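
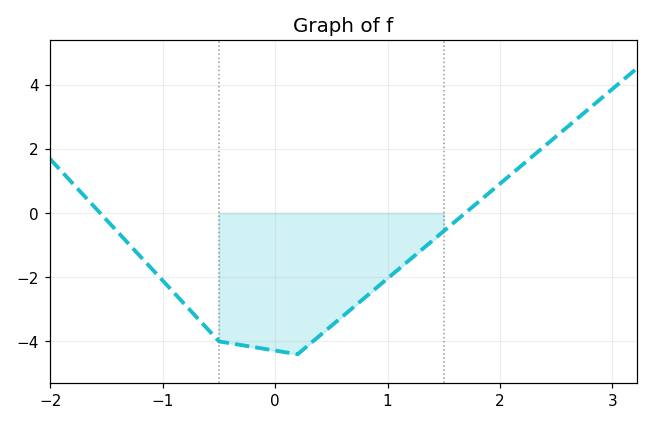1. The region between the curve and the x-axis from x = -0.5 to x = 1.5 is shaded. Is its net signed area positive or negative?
negative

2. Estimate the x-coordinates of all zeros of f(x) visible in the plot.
-1.6, 1.7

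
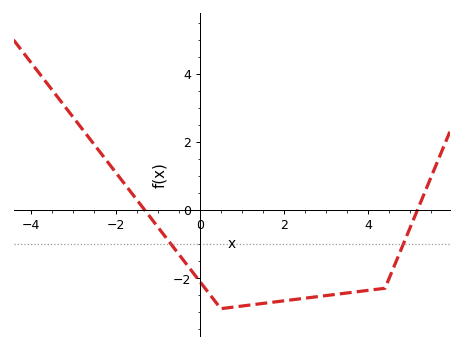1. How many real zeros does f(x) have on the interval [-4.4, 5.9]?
2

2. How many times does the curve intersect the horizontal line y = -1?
2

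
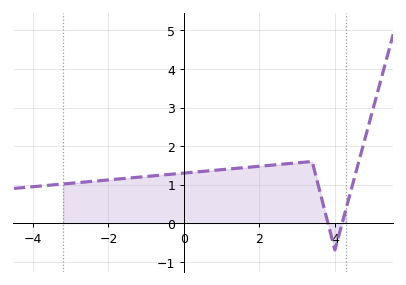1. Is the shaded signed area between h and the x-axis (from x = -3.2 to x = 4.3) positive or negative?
positive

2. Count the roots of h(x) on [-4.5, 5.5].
2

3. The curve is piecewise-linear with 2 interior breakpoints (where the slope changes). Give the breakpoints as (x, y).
(3.4, 1.6); (4, -0.7)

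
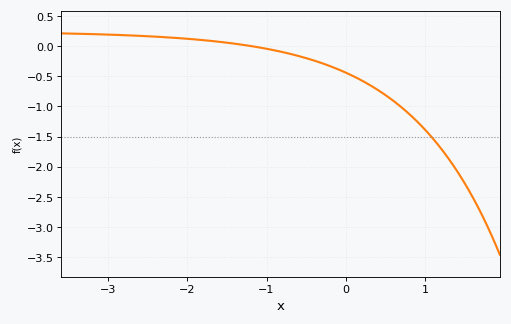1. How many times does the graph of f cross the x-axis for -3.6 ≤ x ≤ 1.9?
1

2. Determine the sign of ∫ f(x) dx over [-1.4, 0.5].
negative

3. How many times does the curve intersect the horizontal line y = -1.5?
1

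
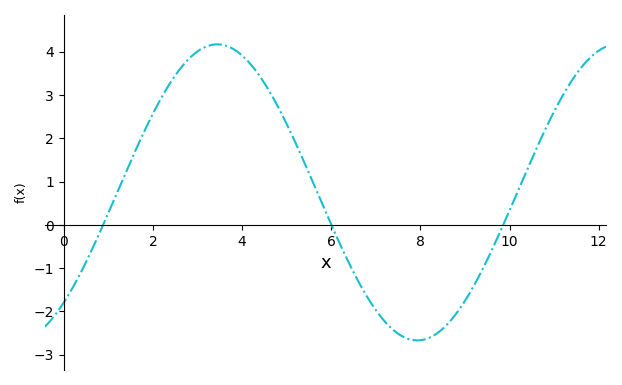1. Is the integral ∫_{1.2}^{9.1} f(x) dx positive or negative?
positive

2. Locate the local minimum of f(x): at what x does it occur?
8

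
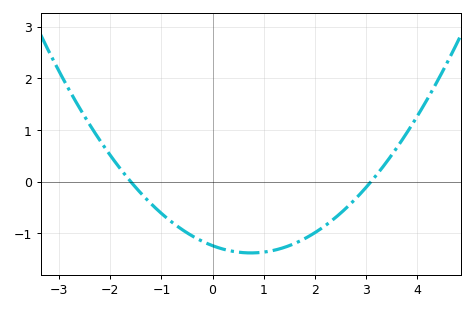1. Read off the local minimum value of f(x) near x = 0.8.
-1.4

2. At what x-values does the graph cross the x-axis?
-1.6, 3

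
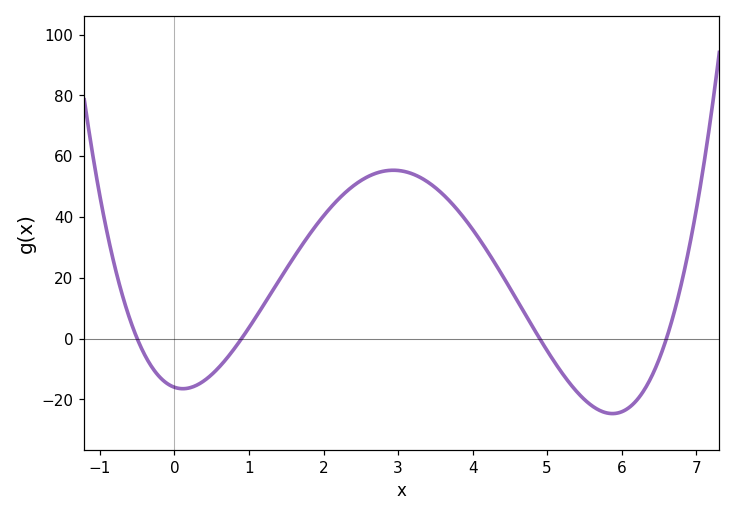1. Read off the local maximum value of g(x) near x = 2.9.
56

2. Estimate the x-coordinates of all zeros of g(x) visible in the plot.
-0.6, 0.8, 4.8, 6.6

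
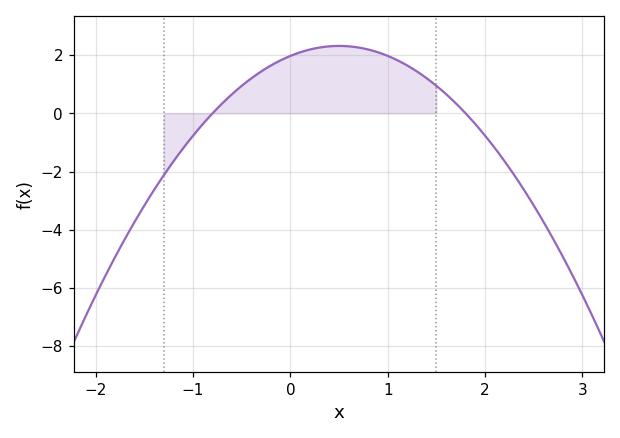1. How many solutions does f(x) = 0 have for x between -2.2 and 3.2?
2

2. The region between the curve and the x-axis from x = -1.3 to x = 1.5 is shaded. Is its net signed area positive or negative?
positive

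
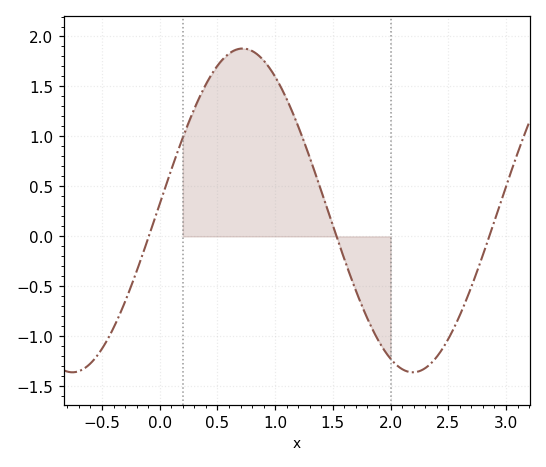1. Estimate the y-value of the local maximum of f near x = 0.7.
1.88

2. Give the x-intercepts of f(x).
-0.095, 1.53, 2.86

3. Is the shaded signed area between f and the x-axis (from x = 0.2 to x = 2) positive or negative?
positive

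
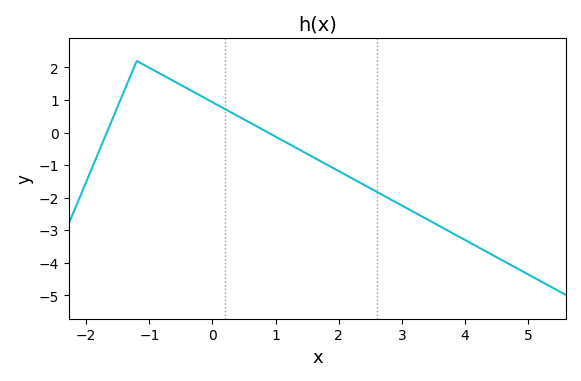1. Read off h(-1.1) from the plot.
2.1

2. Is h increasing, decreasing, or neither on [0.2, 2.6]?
decreasing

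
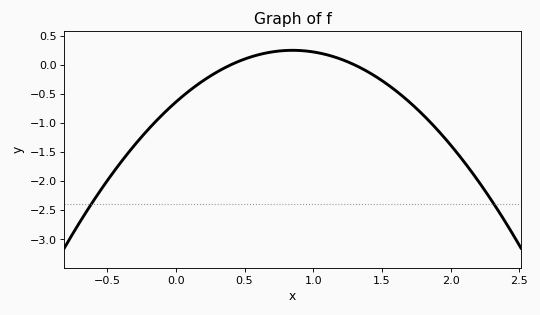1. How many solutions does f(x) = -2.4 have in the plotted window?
2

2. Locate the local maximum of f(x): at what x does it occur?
0.85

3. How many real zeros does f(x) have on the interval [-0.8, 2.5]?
2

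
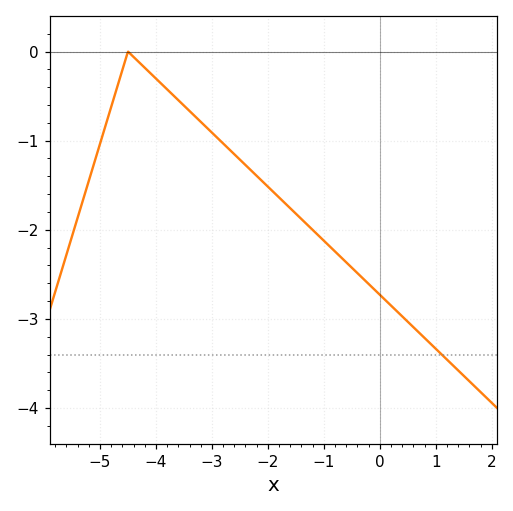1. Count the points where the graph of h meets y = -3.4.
1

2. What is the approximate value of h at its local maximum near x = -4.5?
-0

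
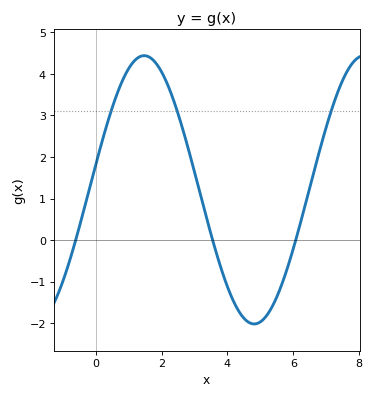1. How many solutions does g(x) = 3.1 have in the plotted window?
3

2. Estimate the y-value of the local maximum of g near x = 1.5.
4.44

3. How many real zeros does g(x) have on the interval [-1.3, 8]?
3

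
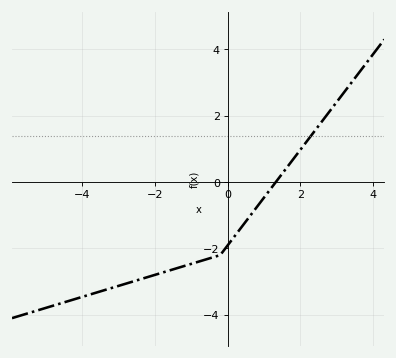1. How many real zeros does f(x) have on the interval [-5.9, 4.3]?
1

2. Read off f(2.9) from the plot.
2.27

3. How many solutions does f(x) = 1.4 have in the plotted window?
1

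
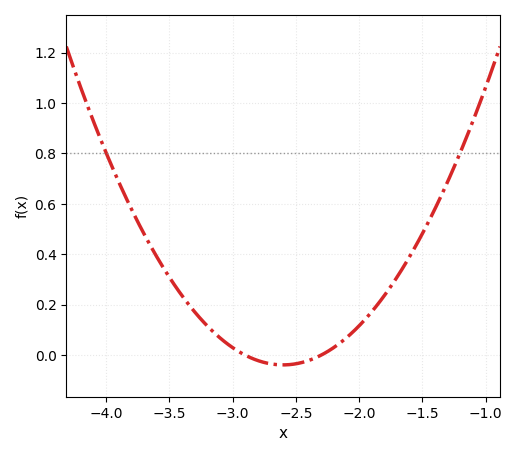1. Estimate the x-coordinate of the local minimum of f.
-2.6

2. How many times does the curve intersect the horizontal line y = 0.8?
2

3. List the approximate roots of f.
-2.9, -2.3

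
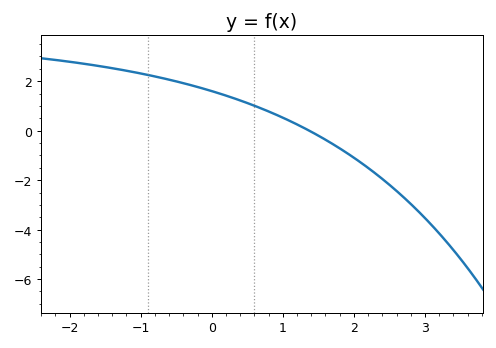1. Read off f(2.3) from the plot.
-1.8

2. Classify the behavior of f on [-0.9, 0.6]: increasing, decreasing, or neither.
decreasing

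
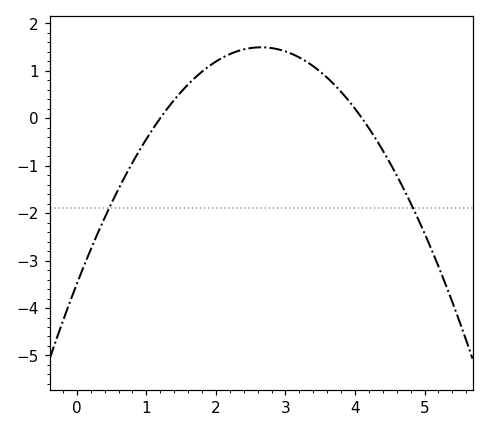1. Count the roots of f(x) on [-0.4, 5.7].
2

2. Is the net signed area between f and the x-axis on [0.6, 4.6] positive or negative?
positive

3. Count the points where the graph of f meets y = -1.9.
2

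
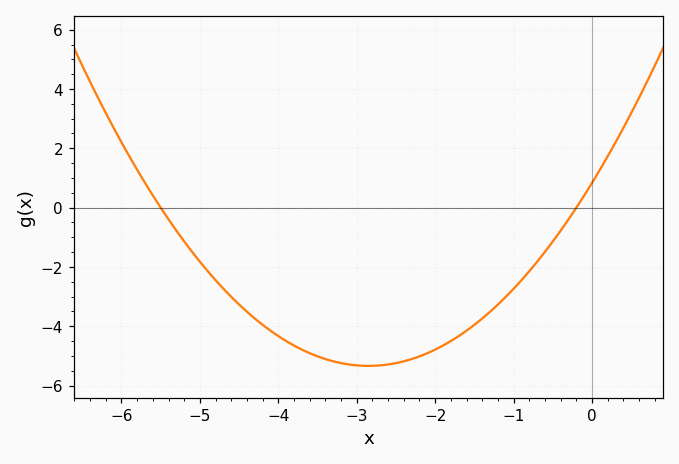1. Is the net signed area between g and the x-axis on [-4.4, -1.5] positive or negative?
negative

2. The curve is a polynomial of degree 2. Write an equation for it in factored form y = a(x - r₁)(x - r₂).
y = 0.76(x + 5.5)(x + 0.2)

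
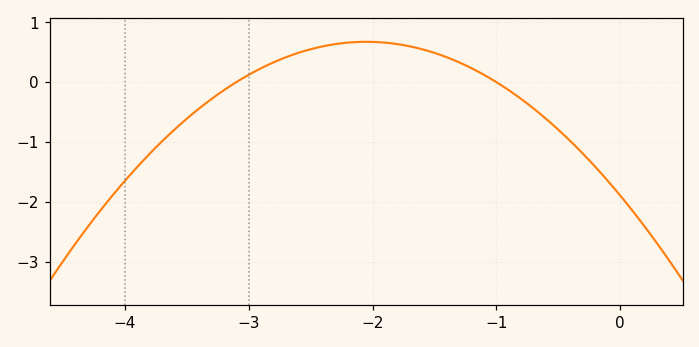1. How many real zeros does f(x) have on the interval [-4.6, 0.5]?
2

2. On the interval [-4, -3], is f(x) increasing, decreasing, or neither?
increasing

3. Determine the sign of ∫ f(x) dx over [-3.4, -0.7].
positive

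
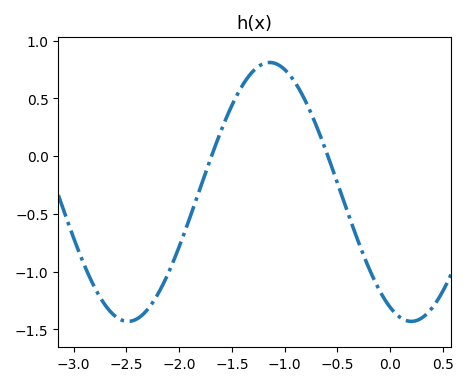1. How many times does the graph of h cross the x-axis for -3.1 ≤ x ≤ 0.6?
2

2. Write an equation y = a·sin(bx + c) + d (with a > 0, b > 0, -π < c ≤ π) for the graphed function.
y = 1.12sin(2.3x - 2) - 0.31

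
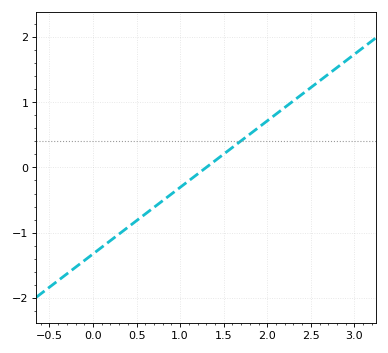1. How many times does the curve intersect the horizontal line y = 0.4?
1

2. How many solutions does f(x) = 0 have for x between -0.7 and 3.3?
1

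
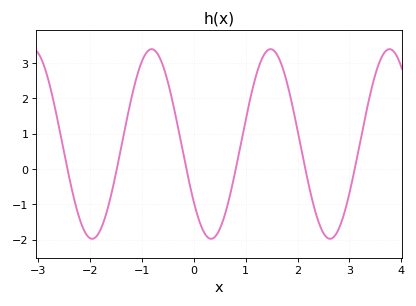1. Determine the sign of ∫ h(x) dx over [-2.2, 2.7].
positive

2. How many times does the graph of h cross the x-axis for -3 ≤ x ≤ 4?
6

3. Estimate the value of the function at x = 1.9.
1.8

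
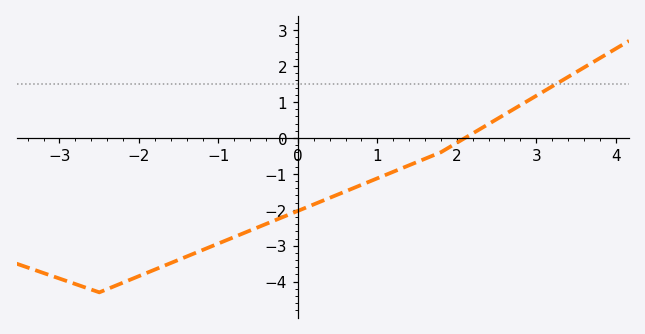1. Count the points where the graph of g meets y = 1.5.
1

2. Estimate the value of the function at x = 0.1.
-1.9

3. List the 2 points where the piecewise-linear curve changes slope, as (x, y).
(-2.5, -4.3); (1.8, -0.4)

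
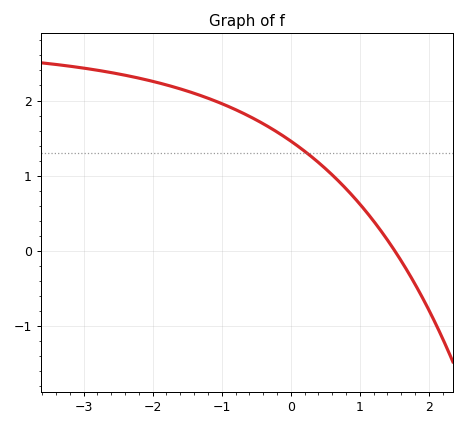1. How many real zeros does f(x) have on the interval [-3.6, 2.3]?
1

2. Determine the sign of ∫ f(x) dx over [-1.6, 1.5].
positive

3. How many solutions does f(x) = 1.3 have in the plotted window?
1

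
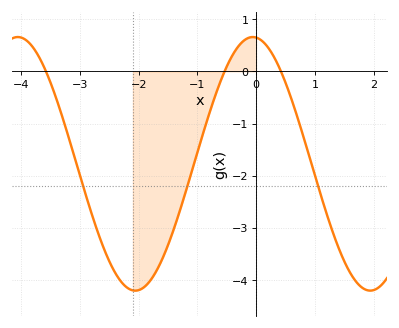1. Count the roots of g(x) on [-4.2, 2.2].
3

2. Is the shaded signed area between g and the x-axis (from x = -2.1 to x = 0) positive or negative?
negative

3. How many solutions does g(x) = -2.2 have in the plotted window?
3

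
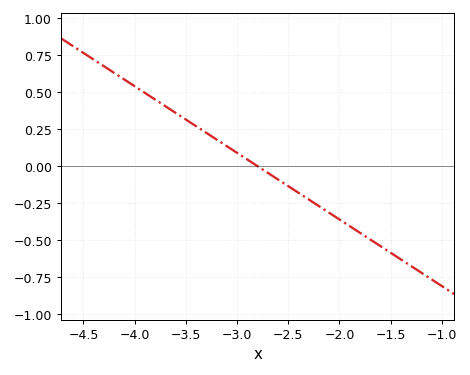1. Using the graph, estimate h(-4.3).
0.68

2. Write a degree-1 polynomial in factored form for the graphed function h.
y = -0.45(x + 2.8)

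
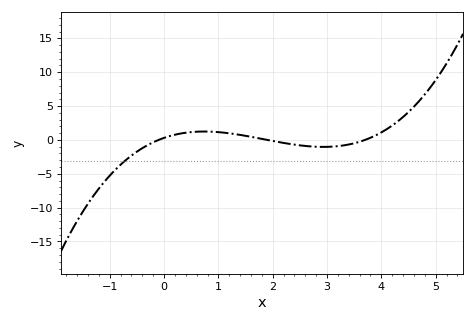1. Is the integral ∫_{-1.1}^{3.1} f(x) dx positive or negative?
negative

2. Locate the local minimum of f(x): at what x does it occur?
2.9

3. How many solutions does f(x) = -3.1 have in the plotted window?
1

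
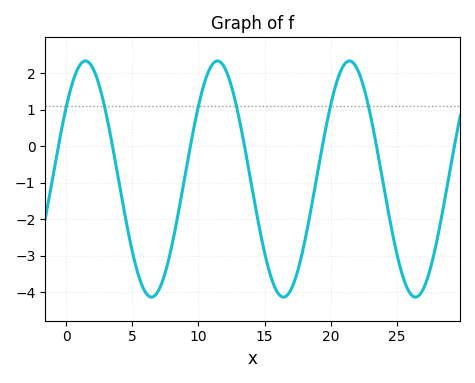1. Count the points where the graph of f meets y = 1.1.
6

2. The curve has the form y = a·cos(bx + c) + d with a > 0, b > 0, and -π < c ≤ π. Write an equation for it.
y = 3.24cos(0.63x - 0.92) - 0.9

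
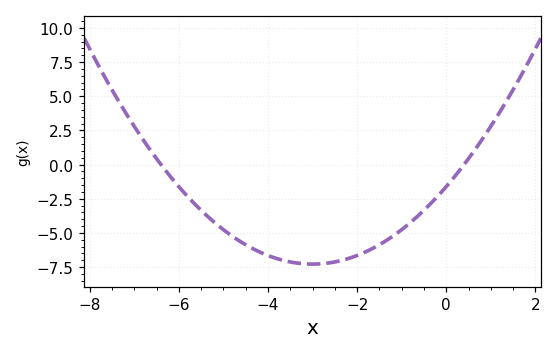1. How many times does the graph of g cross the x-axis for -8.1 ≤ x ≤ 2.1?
2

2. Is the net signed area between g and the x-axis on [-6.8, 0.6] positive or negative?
negative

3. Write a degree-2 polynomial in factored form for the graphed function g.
y = 0.63(x + 6.4)(x - 0.4)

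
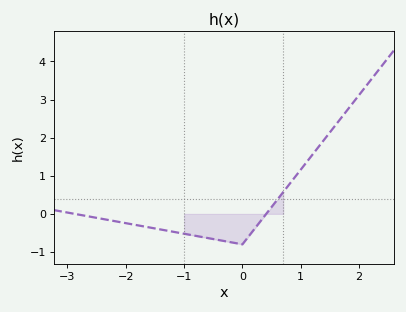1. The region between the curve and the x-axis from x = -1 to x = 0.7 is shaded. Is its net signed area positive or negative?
negative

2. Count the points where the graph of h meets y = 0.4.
1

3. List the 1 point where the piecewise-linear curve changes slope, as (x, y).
(0, -0.8)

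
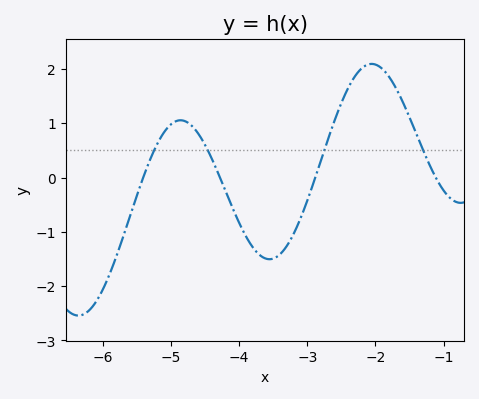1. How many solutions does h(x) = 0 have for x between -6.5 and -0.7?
4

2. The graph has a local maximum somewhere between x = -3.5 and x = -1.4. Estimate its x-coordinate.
-2.1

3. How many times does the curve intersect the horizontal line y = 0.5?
4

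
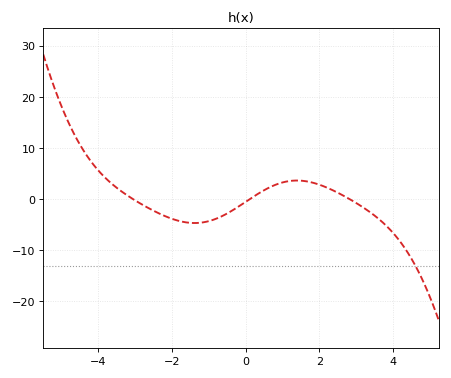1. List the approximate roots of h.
-3.07, 0.115, 2.81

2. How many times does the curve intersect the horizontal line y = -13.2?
1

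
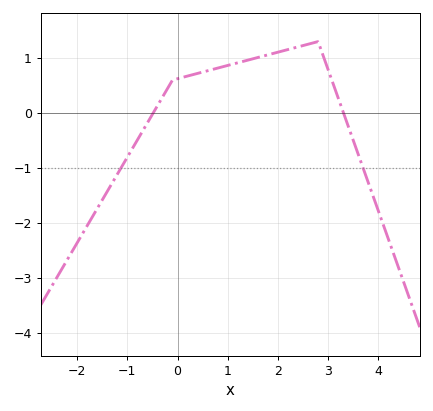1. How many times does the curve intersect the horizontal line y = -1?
2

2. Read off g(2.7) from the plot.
1.28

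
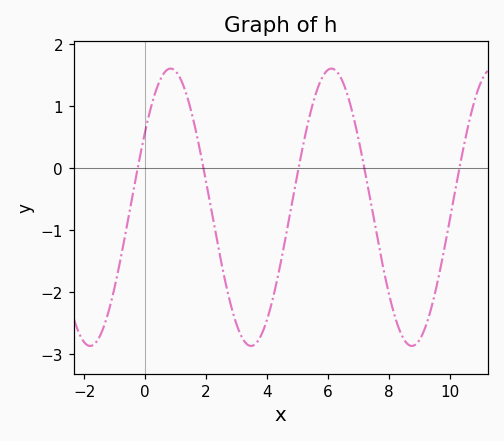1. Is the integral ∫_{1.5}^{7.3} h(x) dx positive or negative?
negative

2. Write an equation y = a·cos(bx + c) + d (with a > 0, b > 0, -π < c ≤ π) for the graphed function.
y = 2.24cos(1.2x - 0.99) - 0.63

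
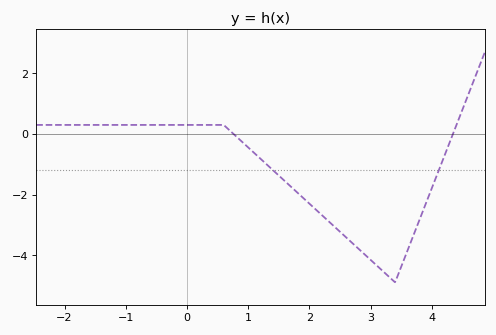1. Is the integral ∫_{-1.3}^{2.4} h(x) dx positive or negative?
negative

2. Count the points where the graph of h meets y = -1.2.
2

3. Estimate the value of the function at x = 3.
-4.2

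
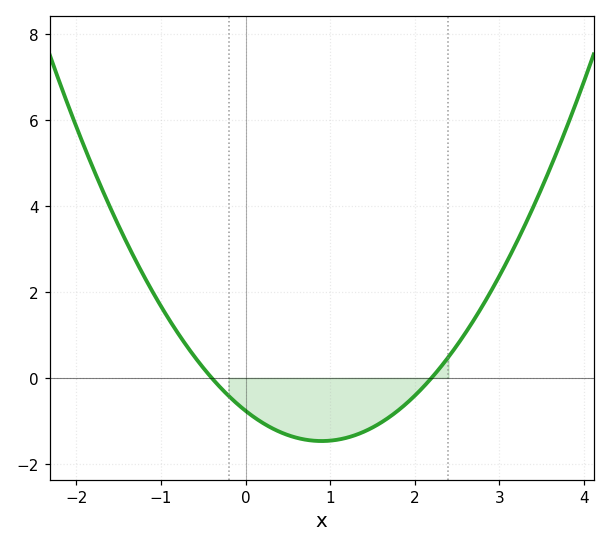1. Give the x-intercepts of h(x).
-0.4, 2.2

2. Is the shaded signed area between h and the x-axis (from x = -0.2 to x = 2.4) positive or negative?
negative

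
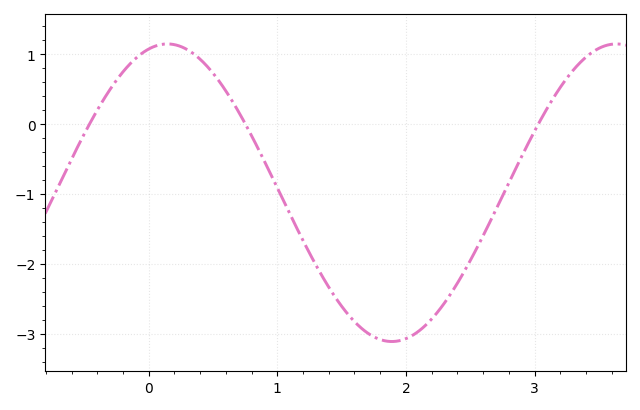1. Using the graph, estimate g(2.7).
-1.2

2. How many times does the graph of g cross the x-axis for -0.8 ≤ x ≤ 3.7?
3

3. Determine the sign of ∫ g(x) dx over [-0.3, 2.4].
negative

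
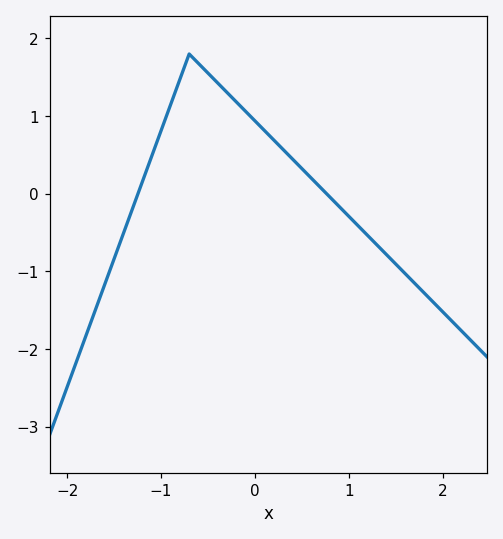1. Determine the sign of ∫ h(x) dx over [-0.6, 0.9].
positive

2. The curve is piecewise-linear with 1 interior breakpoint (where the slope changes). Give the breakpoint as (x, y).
(-0.7, 1.8)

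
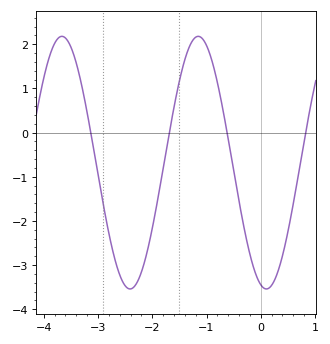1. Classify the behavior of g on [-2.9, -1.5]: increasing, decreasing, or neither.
neither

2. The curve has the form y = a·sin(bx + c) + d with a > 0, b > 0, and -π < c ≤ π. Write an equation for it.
y = 2.86sin(2.5x - 1.8) - 0.68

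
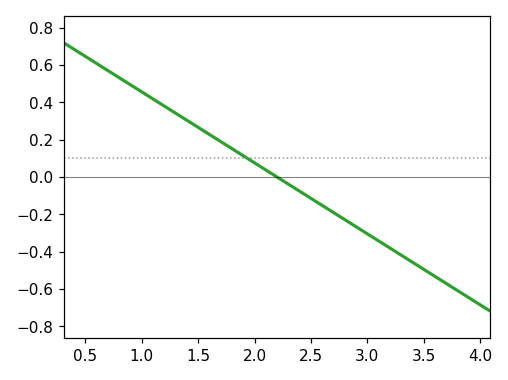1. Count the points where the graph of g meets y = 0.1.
1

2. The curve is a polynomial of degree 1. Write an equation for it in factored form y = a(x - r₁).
y = -0.38(x - 2.2)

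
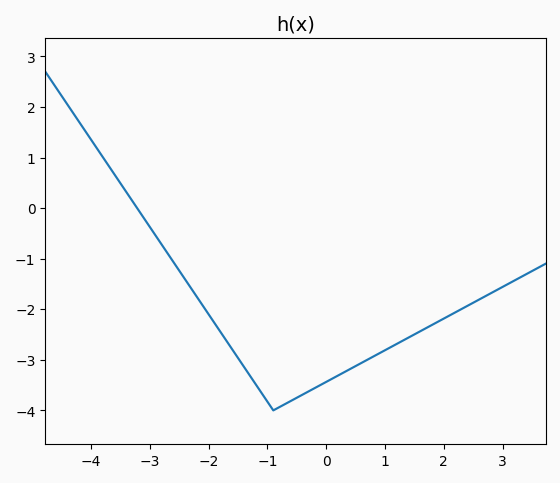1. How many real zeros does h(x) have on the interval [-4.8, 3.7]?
1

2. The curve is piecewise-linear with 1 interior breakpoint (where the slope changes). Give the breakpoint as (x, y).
(-0.9, -4)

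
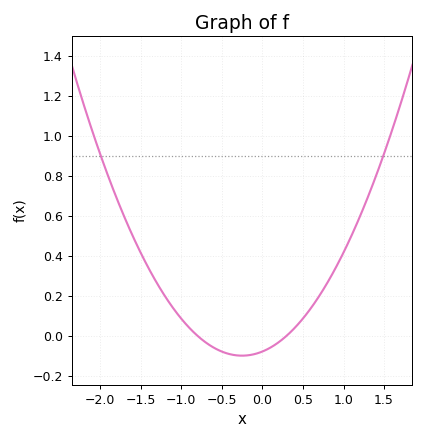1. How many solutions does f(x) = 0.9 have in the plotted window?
2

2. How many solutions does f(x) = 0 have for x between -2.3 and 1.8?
2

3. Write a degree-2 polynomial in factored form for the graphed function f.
y = 0.33(x + 0.8)(x - 0.3)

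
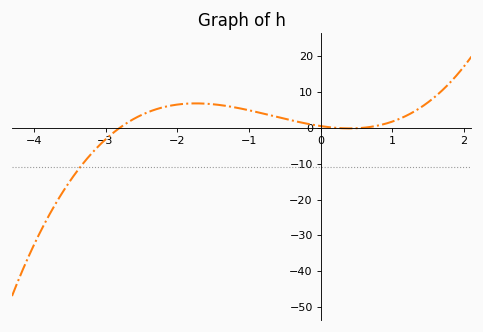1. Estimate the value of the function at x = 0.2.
0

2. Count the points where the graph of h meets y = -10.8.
1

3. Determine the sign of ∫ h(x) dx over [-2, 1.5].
positive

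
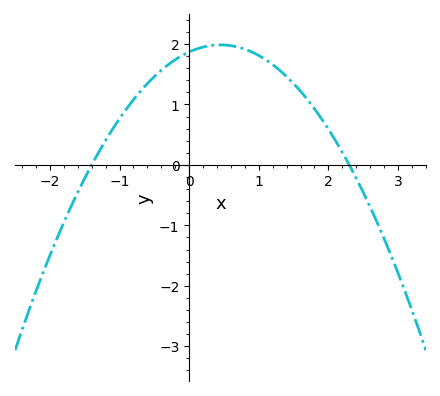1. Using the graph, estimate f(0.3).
1.97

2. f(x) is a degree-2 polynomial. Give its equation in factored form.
y = -0.58(x + 1.4)(x - 2.3)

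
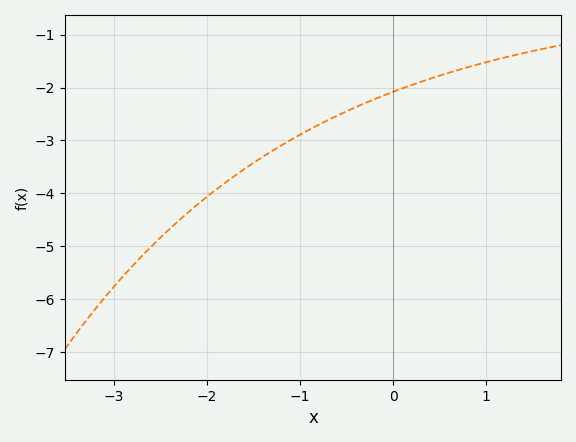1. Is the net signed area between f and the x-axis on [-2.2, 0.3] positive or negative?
negative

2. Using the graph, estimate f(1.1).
-1.5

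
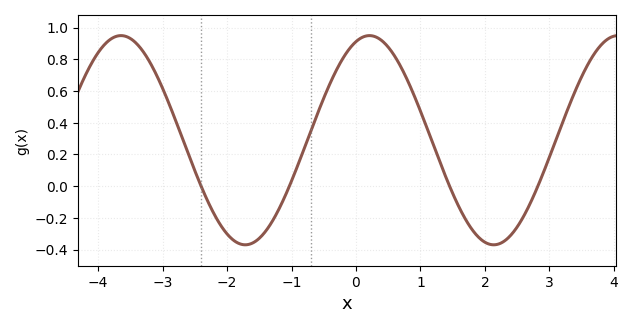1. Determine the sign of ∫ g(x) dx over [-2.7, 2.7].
positive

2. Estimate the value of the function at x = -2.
-0.3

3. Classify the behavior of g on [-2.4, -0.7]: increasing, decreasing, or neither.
neither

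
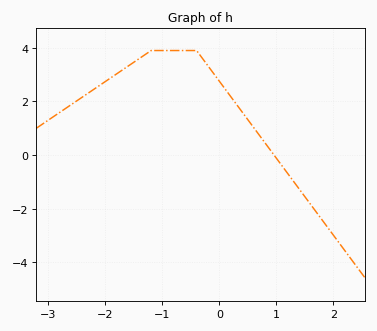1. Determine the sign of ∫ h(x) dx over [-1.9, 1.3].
positive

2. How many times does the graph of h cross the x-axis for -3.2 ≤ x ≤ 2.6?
1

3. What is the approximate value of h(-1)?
4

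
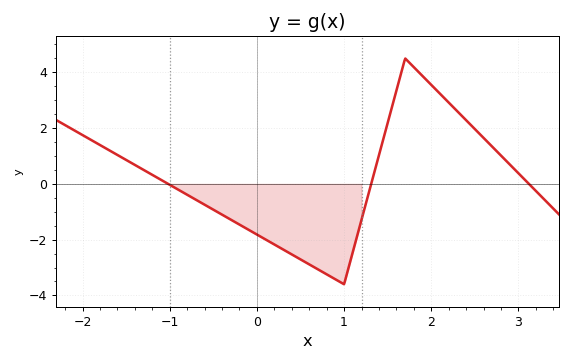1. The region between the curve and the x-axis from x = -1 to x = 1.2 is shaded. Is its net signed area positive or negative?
negative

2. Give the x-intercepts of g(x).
-1.02, 1.31, 3.12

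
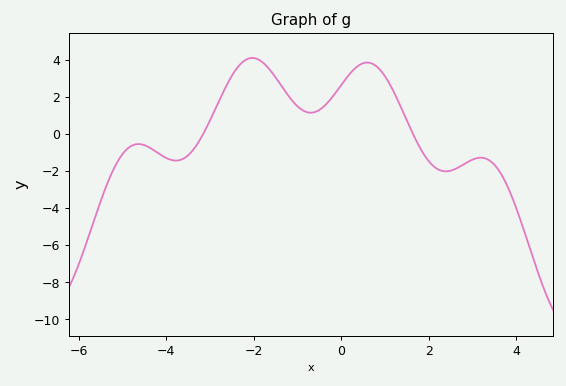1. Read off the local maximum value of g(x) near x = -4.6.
-0.6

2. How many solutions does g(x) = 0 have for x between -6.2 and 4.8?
2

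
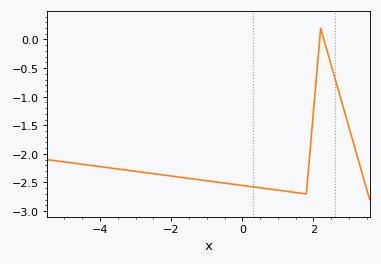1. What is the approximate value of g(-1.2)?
-2.45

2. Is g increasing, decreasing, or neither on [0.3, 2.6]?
neither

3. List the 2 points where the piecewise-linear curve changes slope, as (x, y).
(1.8, -2.7); (2.2, 0.2)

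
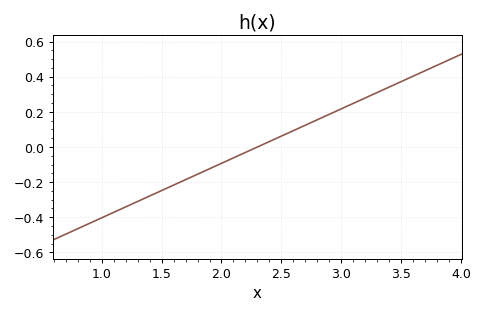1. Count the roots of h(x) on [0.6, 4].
1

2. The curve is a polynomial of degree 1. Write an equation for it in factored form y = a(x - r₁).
y = 0.31(x - 2.3)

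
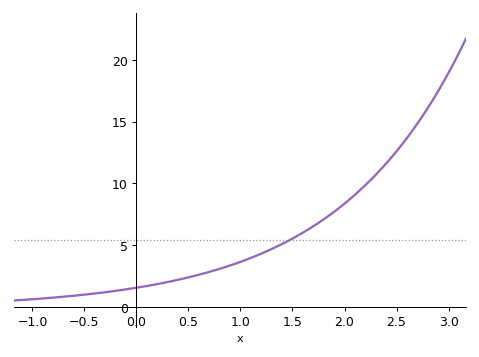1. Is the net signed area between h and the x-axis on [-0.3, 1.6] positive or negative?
positive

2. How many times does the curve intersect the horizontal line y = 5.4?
1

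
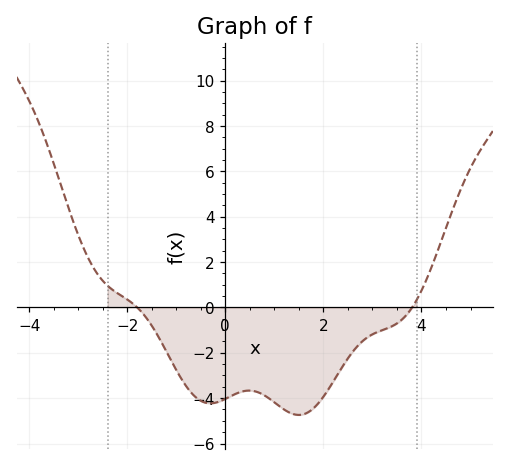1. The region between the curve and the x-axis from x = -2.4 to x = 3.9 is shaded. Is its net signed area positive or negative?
negative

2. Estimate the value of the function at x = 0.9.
-4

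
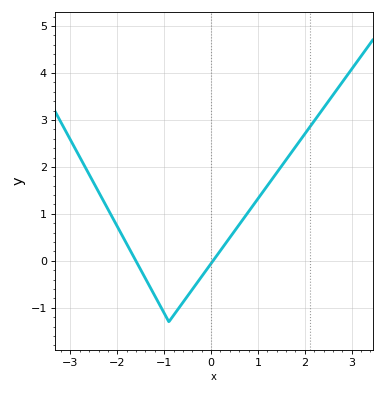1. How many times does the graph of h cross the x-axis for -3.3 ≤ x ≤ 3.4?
2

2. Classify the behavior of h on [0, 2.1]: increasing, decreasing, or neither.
increasing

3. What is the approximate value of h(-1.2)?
-0.746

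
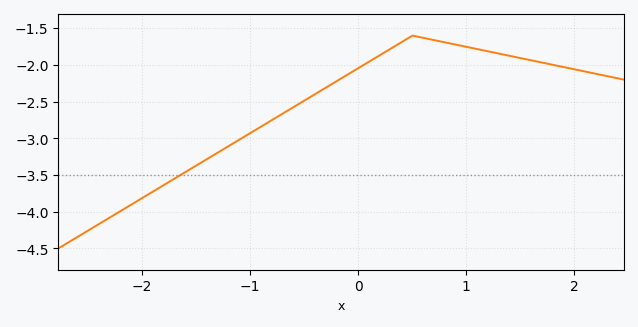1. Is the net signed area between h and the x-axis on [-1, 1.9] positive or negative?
negative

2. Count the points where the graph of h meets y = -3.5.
1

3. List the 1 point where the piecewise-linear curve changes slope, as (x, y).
(0.5, -1.6)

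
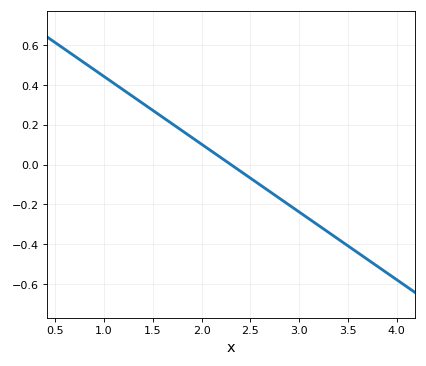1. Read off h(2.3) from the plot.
0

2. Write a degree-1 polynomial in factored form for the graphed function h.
y = -0.34(x - 2.3)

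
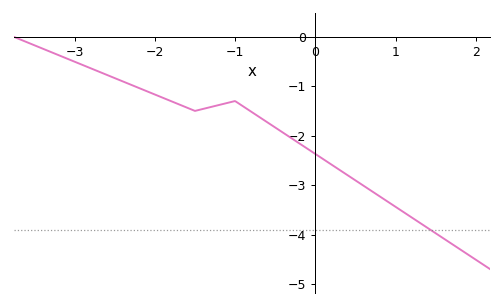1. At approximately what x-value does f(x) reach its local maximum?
-1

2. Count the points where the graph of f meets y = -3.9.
1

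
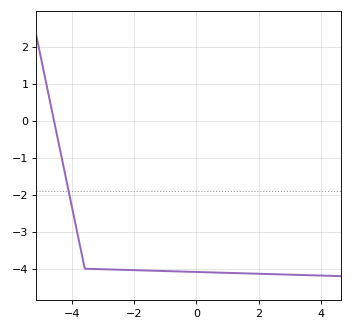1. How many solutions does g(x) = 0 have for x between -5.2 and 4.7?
1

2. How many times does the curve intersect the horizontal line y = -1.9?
1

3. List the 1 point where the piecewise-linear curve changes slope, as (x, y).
(-3.6, -4)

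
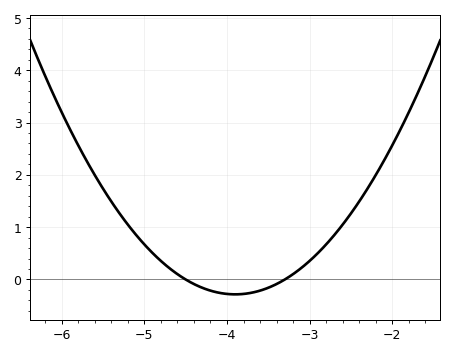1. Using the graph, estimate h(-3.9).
-0.284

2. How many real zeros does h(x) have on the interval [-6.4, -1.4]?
2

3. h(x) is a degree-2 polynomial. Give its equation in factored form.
y = 0.79(x + 4.5)(x + 3.3)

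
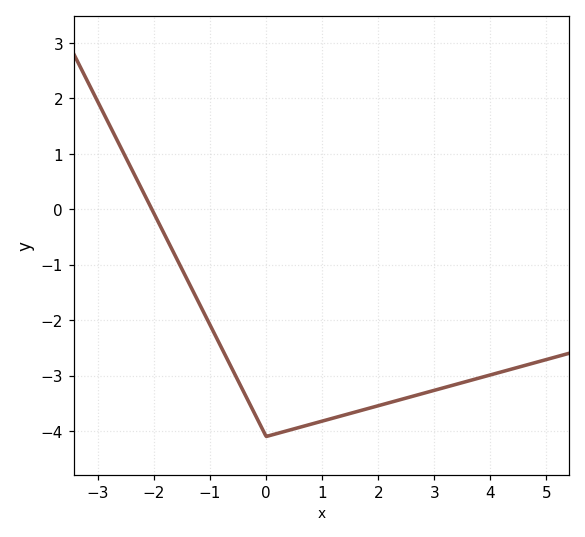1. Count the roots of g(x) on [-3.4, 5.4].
1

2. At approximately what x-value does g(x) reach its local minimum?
0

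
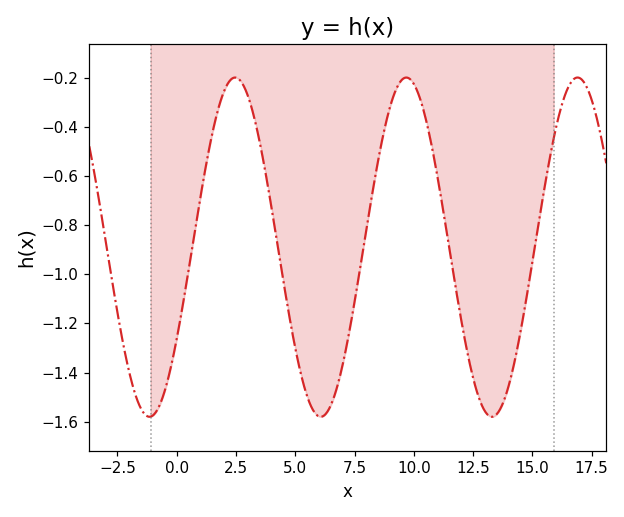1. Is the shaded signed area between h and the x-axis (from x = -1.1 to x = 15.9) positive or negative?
negative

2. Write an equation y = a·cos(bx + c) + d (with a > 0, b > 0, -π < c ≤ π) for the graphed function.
y = 0.69cos(0.87x - 2.14) - 0.89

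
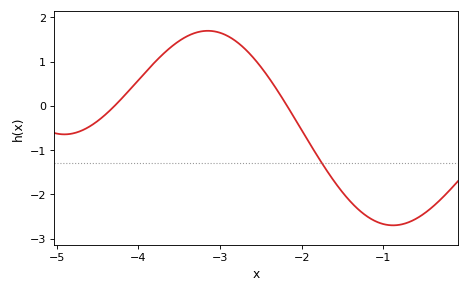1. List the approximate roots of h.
-4.3, -2.2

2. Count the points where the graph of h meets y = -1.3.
1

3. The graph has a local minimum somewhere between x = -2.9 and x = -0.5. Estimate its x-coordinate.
-0.9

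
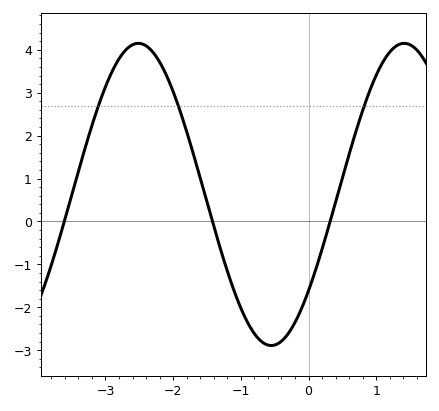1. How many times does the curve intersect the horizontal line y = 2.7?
3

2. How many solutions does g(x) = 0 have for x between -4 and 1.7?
3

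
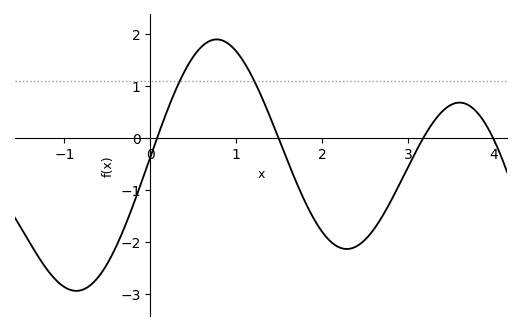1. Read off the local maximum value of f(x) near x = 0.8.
1.89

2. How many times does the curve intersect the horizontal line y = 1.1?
2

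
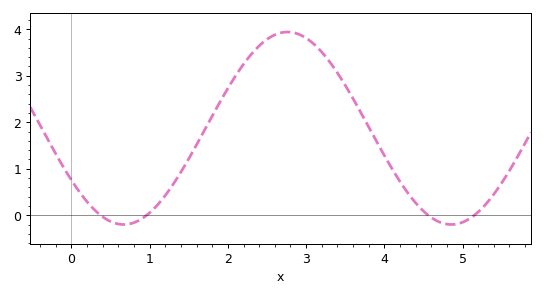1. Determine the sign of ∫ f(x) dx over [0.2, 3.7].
positive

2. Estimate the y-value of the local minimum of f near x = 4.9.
-0.2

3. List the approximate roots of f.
0.4, 1, 4.6, 5.2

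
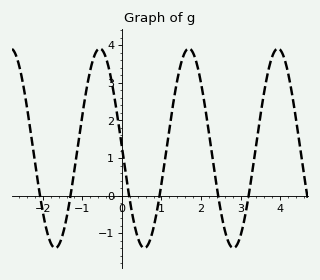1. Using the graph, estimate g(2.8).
-1.39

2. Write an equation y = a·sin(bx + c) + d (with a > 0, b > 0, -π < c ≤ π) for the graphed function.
y = 2.65sin(2.79x + 3.13) + 1.26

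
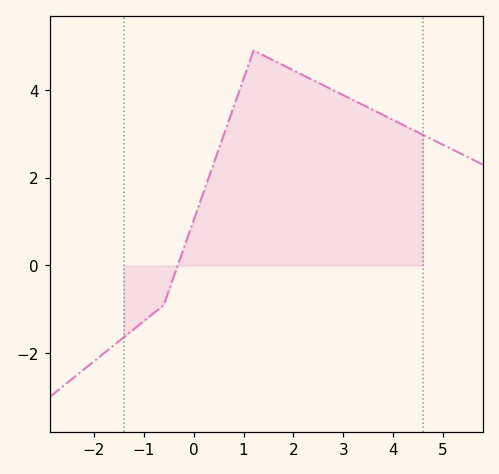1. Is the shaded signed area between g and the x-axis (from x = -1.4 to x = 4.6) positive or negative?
positive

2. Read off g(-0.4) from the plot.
-0.256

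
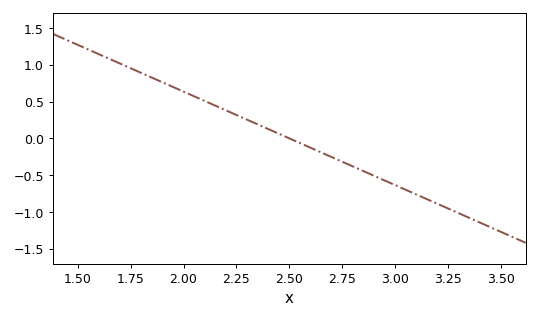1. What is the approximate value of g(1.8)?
0.889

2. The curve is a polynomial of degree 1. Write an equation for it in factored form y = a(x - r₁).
y = -1.27(x - 2.5)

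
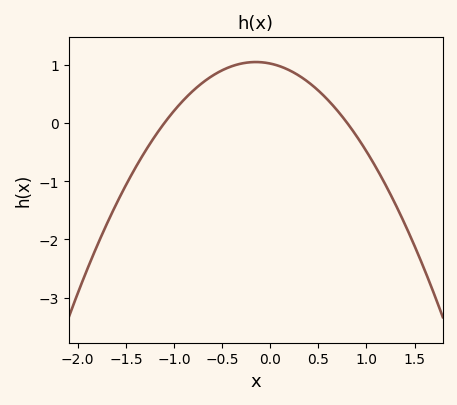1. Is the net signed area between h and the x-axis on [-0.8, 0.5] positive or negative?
positive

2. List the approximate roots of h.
-1.1, 0.8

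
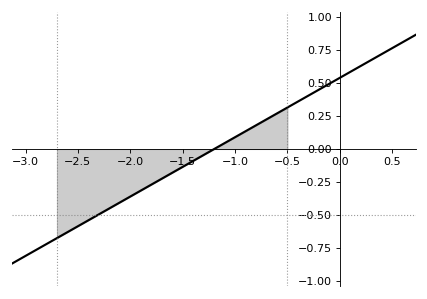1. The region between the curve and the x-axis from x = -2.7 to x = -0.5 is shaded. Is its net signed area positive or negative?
negative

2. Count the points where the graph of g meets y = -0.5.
1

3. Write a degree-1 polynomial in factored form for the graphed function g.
y = 0.45(x + 1.2)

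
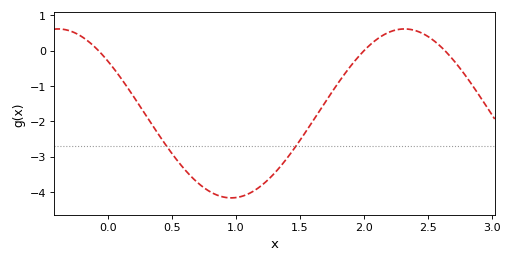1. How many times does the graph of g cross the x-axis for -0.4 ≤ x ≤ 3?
3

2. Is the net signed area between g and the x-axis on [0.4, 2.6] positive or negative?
negative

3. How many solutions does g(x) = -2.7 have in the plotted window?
2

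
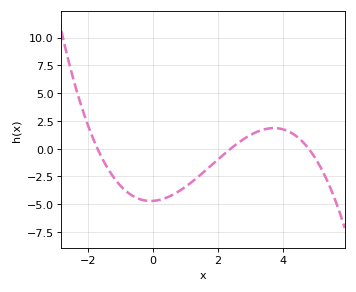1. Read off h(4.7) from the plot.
0.5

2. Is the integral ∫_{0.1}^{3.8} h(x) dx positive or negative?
negative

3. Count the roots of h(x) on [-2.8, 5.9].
3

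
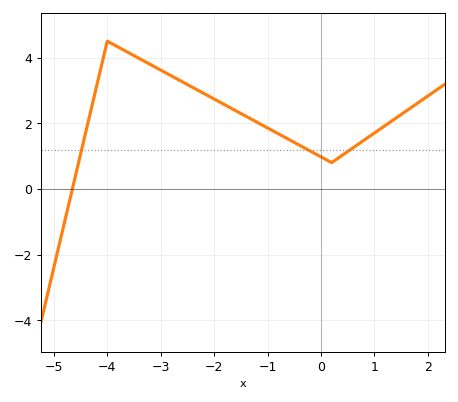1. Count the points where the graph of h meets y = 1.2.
3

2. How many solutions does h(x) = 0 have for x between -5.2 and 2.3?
1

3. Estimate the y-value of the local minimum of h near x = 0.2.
0.801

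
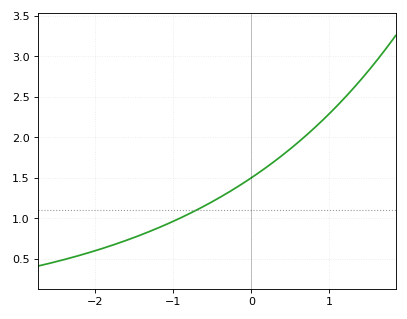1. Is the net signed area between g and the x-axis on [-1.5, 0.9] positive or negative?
positive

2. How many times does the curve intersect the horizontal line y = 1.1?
1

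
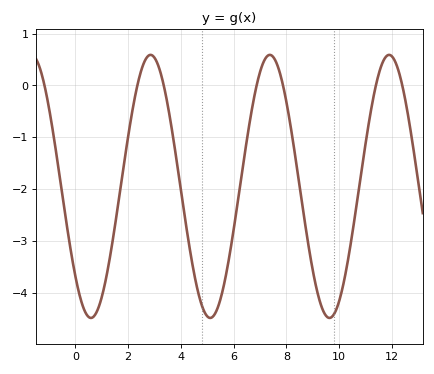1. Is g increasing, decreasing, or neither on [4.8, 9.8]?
neither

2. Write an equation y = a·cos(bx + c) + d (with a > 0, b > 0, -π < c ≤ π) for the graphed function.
y = 2.54cos(1.39x + 2.32) - 1.95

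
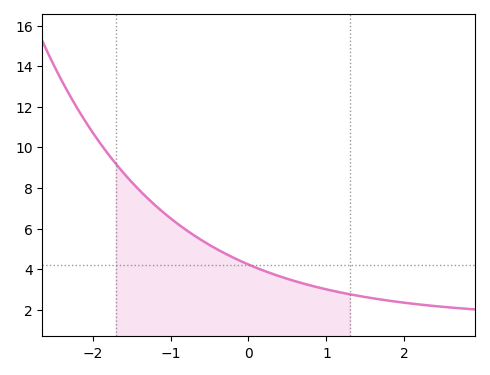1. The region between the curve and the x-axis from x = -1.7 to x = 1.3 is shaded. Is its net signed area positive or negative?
positive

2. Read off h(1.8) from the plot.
2.45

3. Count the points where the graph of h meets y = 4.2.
1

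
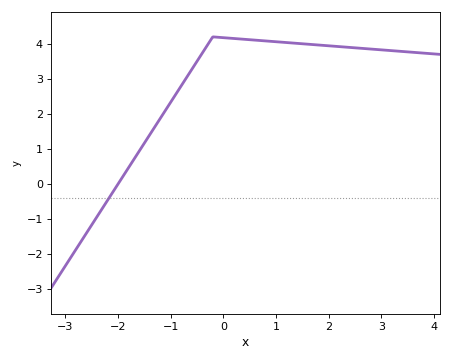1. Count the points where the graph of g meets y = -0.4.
1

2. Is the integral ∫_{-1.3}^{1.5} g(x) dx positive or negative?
positive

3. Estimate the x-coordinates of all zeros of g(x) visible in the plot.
-1.99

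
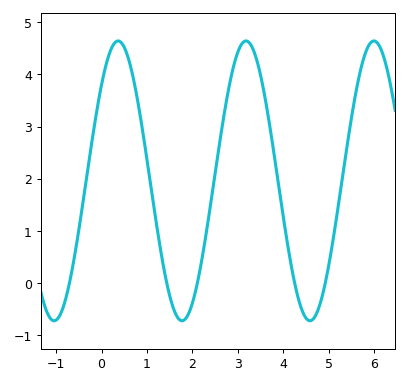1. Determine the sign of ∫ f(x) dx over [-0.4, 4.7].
positive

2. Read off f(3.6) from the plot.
3.56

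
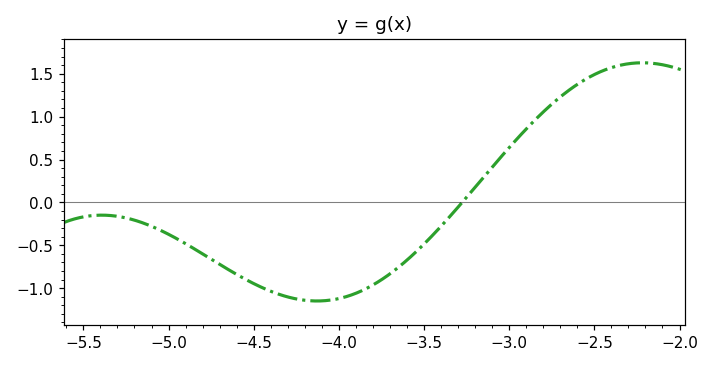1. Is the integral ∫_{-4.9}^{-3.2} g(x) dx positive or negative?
negative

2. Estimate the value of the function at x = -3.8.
-0.95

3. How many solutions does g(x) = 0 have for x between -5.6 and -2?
1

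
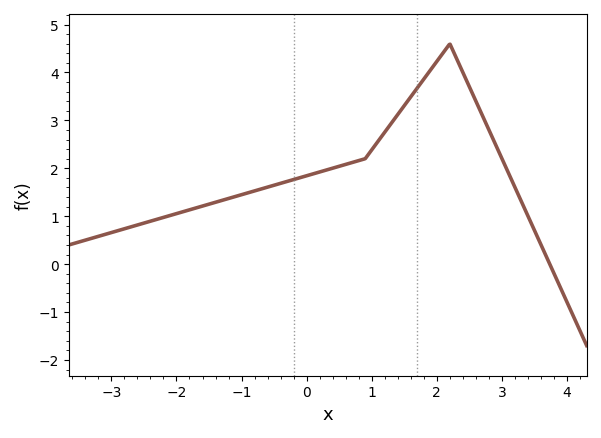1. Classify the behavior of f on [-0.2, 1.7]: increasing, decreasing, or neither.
increasing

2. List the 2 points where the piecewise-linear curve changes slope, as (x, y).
(0.9, 2.2); (2.2, 4.6)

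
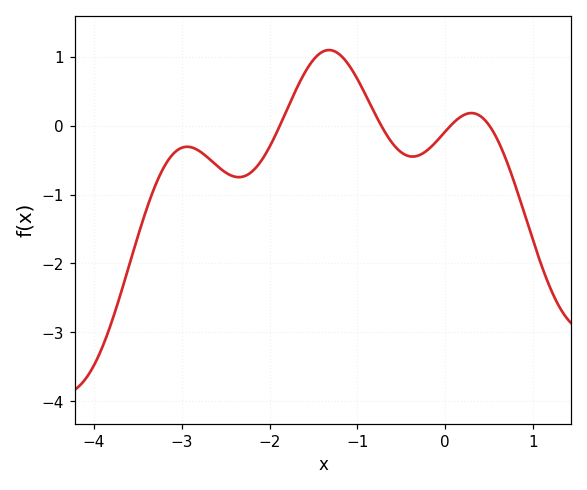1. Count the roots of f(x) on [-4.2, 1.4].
4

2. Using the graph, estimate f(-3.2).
-0.6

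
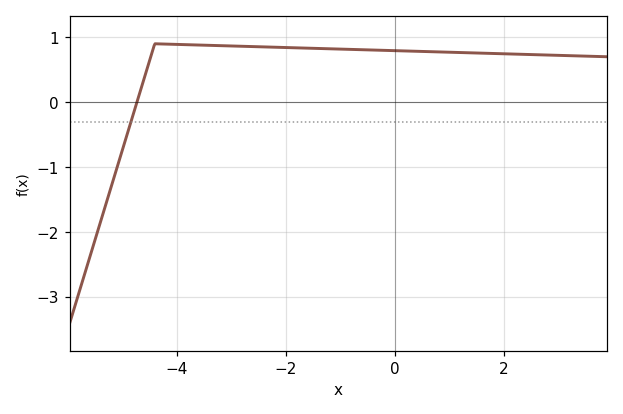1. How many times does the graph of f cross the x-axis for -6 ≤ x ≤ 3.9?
1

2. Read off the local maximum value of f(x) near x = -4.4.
0.9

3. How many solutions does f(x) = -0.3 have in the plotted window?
1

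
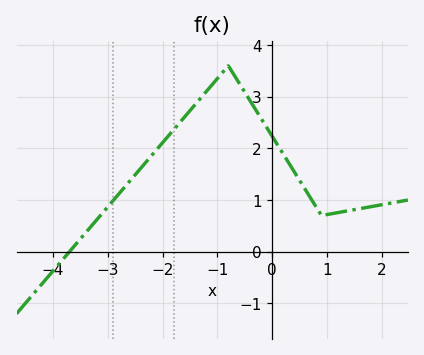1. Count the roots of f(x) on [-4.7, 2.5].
1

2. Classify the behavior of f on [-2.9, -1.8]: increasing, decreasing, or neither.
increasing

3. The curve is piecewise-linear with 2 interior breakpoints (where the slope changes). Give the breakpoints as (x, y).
(-0.8, 3.6); (0.9, 0.7)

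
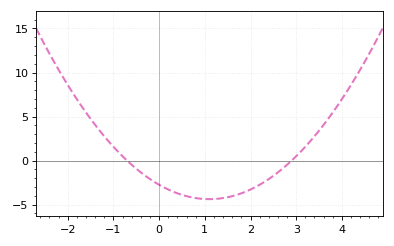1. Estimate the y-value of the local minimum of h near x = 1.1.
-4.5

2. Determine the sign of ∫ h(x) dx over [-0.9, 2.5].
negative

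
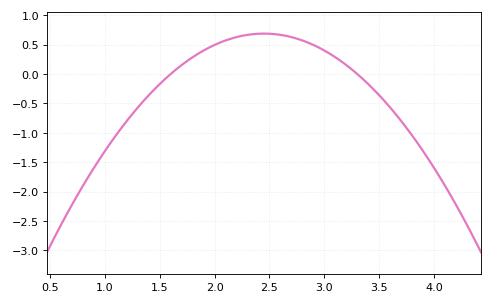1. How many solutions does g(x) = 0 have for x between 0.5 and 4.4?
2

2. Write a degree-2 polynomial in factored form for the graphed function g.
y = -0.95(x - 1.6)(x - 3.3)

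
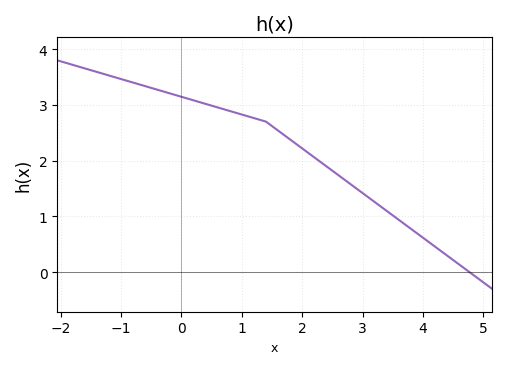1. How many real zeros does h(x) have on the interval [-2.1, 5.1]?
1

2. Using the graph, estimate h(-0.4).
3.3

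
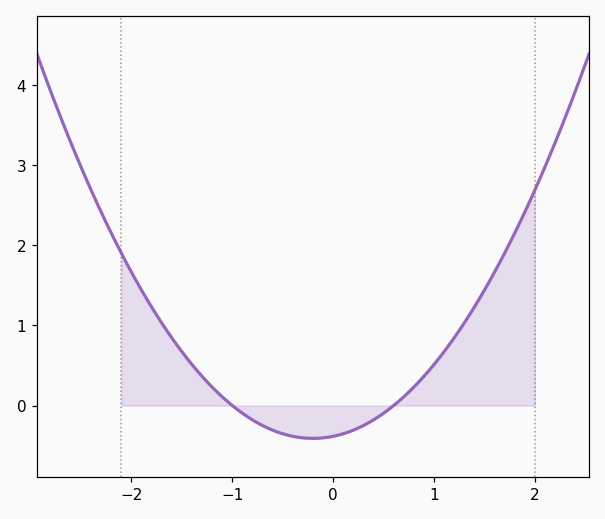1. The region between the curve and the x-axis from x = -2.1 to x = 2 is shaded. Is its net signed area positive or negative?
positive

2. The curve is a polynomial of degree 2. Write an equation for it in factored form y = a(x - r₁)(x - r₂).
y = 0.64(x + 1)(x - 0.6)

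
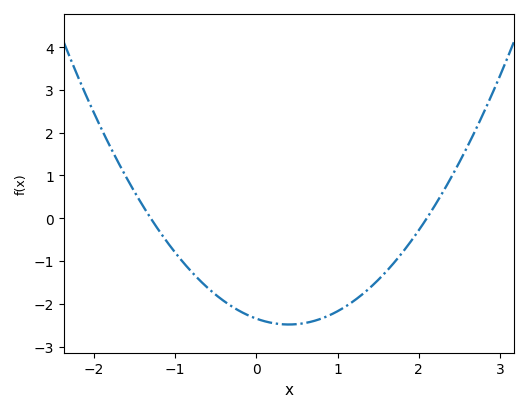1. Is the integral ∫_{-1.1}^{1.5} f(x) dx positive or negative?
negative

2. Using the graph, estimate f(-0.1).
-2.27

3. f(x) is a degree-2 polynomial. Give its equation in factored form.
y = 0.86(x + 1.3)(x - 2.1)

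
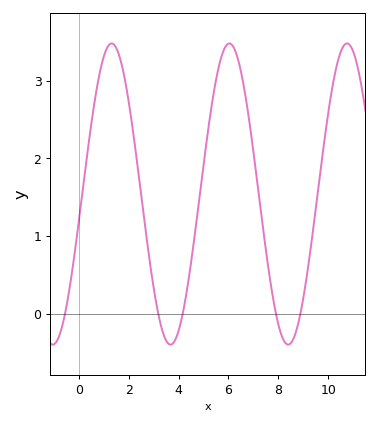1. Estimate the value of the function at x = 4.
-0.218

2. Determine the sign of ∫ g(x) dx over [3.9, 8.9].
positive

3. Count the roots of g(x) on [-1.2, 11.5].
5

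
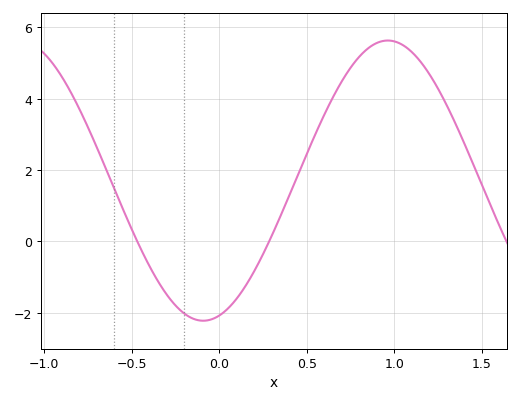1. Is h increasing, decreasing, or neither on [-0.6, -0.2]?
decreasing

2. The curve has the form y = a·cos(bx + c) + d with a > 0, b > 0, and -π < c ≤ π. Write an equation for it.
y = 3.93cos(3x - 2.9) + 1.7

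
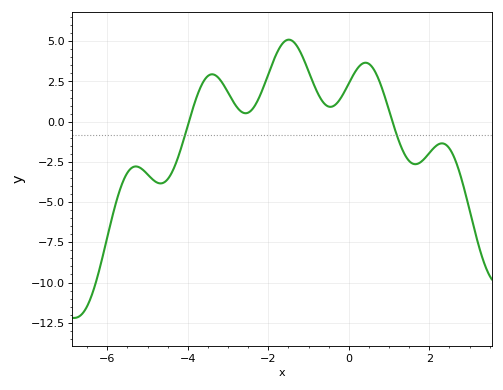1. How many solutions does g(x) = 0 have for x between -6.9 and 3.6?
2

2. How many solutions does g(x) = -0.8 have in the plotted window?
2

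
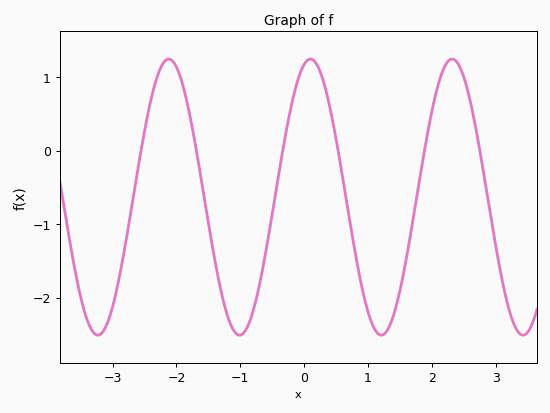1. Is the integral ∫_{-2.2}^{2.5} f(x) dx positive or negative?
negative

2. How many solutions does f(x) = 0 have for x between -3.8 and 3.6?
6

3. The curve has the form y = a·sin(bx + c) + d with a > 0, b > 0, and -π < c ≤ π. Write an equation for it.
y = 1.88sin(2.83x + 1.29) - 0.63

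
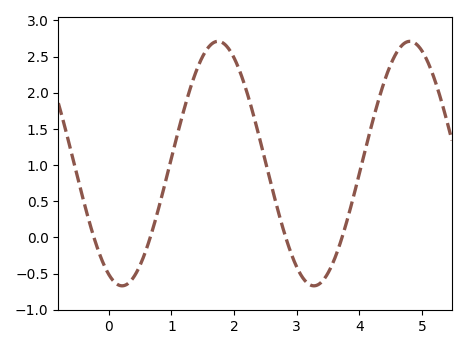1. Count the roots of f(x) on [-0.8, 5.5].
4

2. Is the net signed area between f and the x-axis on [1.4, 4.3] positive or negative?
positive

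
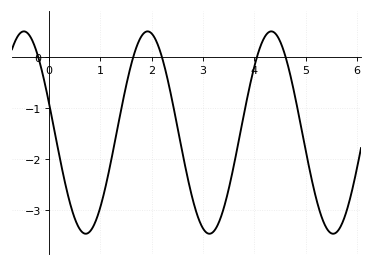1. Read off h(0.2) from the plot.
-1.9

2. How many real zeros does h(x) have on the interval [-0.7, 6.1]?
5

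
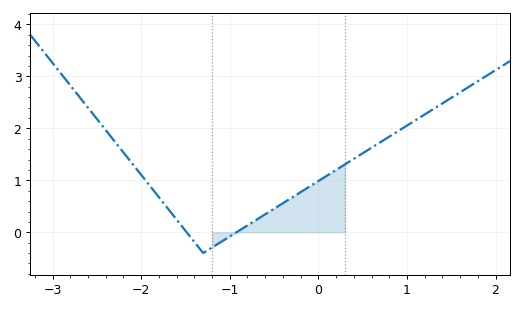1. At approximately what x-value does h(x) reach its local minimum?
-1.3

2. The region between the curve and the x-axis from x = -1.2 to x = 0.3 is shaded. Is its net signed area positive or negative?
positive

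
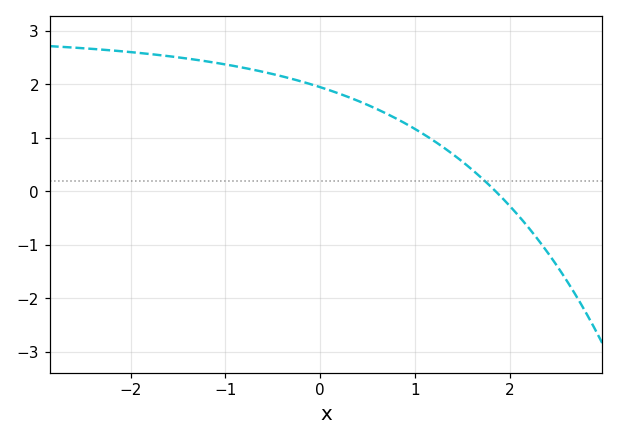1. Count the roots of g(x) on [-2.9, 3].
1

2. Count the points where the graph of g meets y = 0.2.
1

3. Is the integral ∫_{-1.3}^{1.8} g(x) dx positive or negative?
positive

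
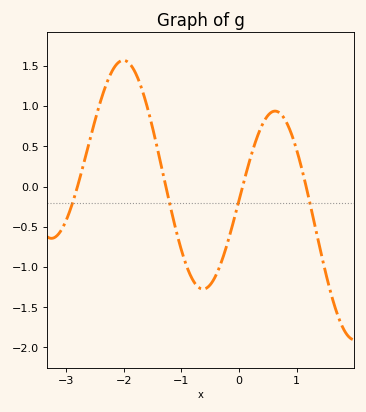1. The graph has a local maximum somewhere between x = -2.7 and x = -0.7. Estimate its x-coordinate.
-2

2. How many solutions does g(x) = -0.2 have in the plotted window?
4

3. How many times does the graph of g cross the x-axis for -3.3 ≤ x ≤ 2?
4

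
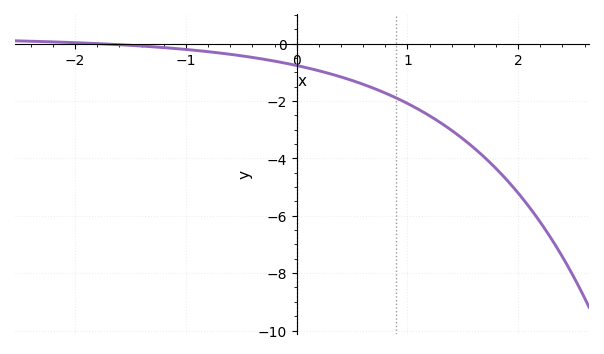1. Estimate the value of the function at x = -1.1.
-0.2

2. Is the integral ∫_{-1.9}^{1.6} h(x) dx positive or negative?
negative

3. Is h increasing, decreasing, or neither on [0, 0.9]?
decreasing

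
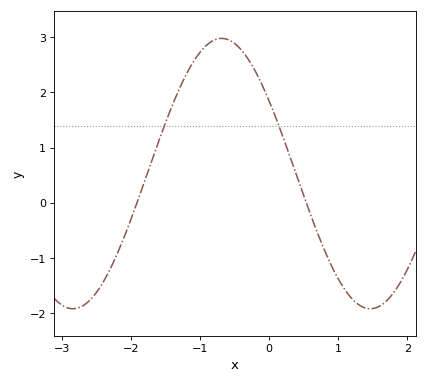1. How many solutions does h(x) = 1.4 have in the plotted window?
2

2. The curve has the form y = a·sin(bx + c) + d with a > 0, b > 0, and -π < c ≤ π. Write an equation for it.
y = 2.45sin(1.5x + 2.6) + 0.53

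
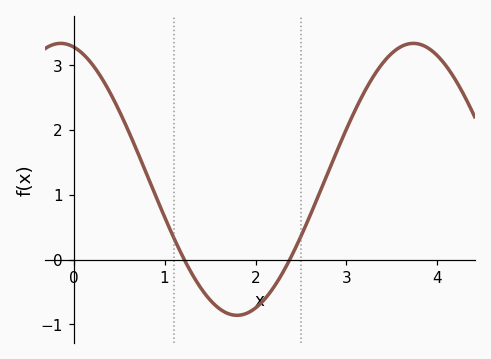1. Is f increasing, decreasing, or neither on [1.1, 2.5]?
neither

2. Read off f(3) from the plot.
2.02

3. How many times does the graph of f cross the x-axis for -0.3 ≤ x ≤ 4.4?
2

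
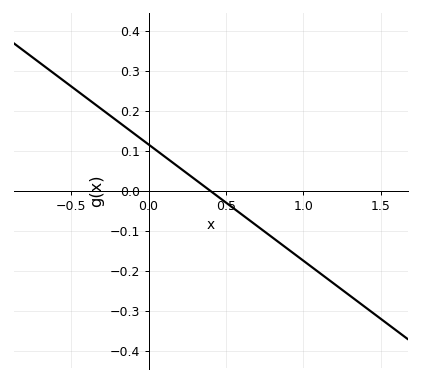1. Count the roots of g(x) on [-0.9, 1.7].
1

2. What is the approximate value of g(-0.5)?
0.261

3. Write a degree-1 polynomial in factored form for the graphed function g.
y = -0.29(x - 0.4)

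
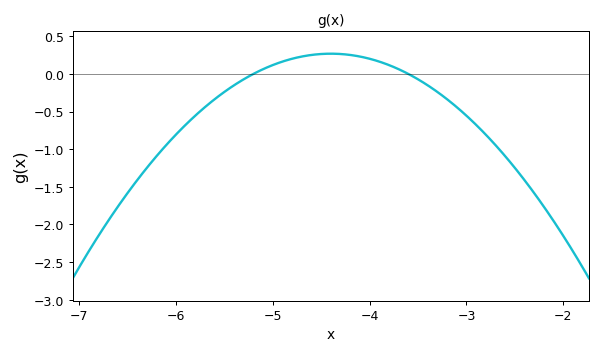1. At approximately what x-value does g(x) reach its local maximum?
-4.4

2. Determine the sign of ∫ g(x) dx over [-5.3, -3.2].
positive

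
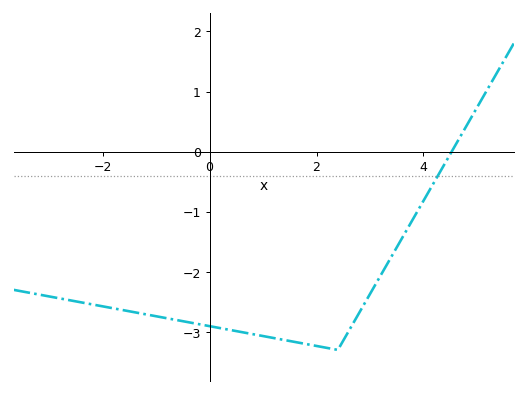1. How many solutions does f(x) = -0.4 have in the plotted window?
1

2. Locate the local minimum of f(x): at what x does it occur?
2.4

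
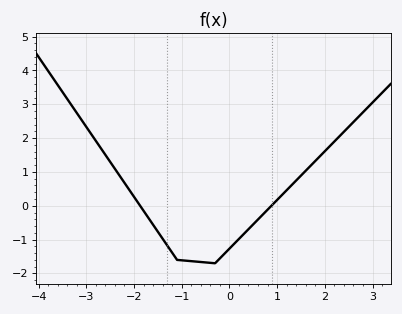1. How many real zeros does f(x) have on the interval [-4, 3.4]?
2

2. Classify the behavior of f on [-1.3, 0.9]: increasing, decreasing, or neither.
neither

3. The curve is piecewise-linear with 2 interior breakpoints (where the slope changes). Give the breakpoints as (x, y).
(-1.1, -1.6); (-0.3, -1.7)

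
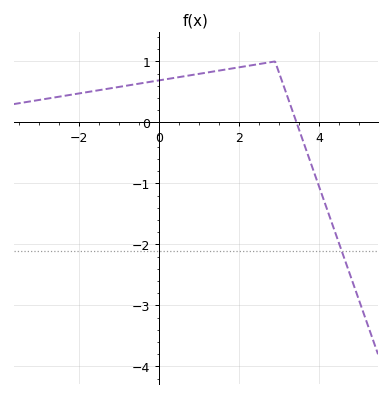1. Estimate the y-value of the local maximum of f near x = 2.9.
1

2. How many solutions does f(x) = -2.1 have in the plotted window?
1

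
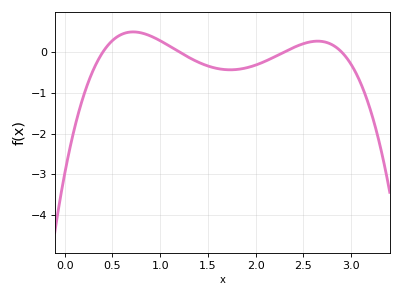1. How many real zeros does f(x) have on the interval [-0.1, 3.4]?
4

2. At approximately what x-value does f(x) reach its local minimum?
1.73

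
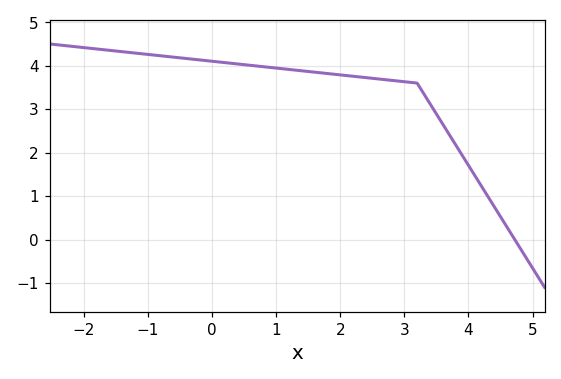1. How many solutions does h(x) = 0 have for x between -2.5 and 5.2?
1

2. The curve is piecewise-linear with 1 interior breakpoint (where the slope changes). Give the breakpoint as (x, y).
(3.2, 3.6)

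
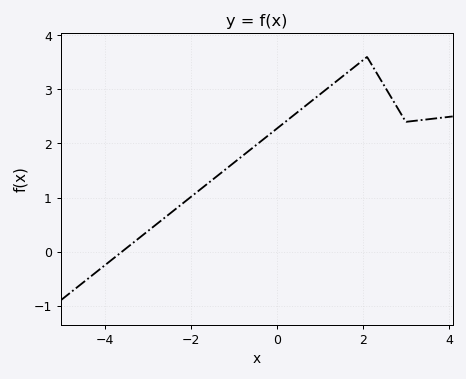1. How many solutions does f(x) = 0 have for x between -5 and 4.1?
1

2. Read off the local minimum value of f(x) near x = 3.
2.4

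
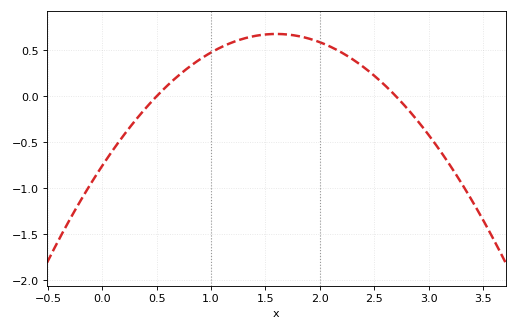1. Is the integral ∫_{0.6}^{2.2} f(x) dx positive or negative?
positive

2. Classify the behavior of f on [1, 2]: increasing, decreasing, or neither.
neither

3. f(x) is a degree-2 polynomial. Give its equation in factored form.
y = -0.56(x - 0.5)(x - 2.7)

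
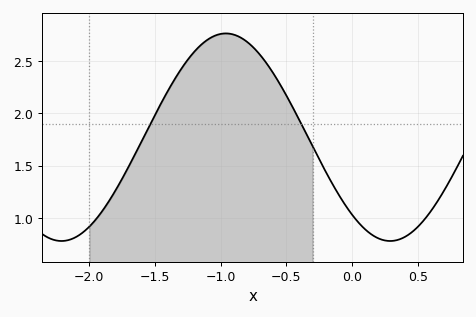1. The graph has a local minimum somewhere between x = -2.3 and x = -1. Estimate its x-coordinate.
-2.21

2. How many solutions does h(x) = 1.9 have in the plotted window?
2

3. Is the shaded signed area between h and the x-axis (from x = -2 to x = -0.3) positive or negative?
positive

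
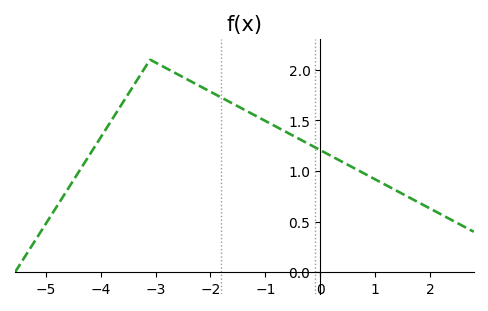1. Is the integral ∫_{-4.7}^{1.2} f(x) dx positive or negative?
positive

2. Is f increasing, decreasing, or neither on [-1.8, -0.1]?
decreasing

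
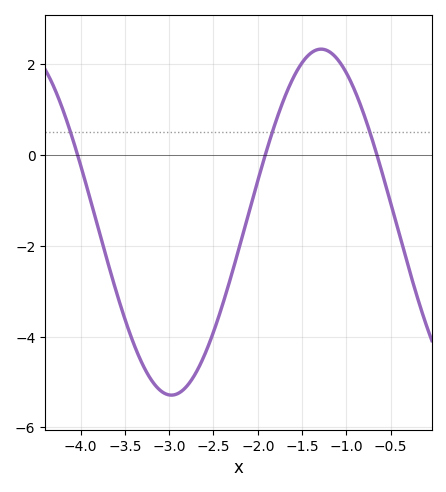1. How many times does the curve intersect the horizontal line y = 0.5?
3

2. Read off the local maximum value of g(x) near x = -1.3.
2.33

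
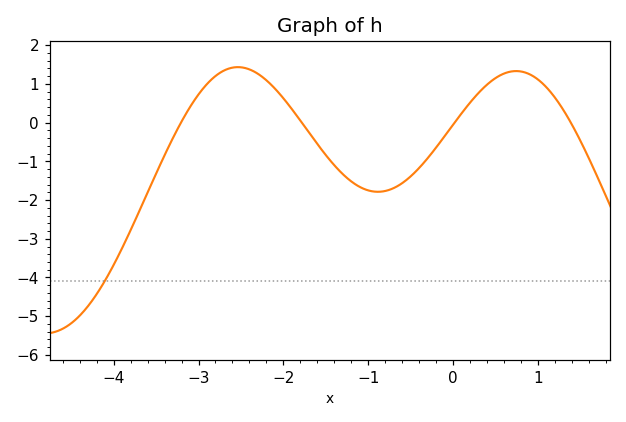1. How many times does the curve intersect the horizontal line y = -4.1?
1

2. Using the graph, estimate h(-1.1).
-1.66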